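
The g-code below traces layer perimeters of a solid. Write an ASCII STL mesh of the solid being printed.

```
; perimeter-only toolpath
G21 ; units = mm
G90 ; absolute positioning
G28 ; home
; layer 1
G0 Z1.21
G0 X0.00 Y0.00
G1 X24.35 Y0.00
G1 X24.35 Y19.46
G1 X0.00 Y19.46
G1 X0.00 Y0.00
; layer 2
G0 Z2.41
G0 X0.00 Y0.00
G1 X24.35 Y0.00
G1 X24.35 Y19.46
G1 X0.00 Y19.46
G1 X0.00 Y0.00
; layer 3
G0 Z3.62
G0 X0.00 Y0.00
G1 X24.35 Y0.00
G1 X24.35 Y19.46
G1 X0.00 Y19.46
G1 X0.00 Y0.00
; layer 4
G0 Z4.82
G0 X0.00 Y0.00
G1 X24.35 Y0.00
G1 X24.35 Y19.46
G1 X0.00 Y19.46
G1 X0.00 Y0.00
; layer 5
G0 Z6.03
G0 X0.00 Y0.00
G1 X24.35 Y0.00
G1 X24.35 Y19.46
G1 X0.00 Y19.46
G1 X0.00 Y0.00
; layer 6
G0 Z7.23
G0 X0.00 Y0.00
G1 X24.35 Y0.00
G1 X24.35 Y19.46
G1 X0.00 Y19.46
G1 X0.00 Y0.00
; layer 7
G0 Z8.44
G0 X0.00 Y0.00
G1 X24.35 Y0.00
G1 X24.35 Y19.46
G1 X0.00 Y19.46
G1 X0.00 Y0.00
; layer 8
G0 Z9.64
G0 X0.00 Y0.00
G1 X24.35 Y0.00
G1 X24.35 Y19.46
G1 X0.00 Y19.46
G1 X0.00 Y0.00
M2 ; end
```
solid part
  facet normal 0.0000 0.0000 -1.0000
    outer loop
      vertex 24.35 19.46 0.00
      vertex 24.35 0.00 0.00
      vertex 0.00 0.00 0.00
    endloop
  endfacet
  facet normal 0.0000 0.0000 -1.0000
    outer loop
      vertex 0.00 19.46 0.00
      vertex 24.35 19.46 0.00
      vertex 0.00 0.00 0.00
    endloop
  endfacet
  facet normal 0.0000 0.0000 1.0000
    outer loop
      vertex 0.00 0.00 9.64
      vertex 24.35 0.00 9.64
      vertex 24.35 19.46 9.64
    endloop
  endfacet
  facet normal 0.0000 0.0000 1.0000
    outer loop
      vertex 0.00 0.00 9.64
      vertex 24.35 19.46 9.64
      vertex 0.00 19.46 9.64
    endloop
  endfacet
  facet normal 0.0000 -1.0000 0.0000
    outer loop
      vertex 0.00 0.00 0.00
      vertex 24.35 0.00 0.00
      vertex 24.35 0.00 9.64
    endloop
  endfacet
  facet normal 0.0000 -1.0000 0.0000
    outer loop
      vertex 0.00 0.00 0.00
      vertex 24.35 0.00 9.64
      vertex 0.00 0.00 9.64
    endloop
  endfacet
  facet normal 0.0000 1.0000 0.0000
    outer loop
      vertex 24.35 19.46 9.64
      vertex 24.35 19.46 0.00
      vertex 0.00 19.46 0.00
    endloop
  endfacet
  facet normal 0.0000 1.0000 0.0000
    outer loop
      vertex 0.00 19.46 9.64
      vertex 24.35 19.46 9.64
      vertex 0.00 19.46 0.00
    endloop
  endfacet
  facet normal -1.0000 0.0000 0.0000
    outer loop
      vertex 0.00 19.46 9.64
      vertex 0.00 19.46 0.00
      vertex 0.00 0.00 0.00
    endloop
  endfacet
  facet normal -1.0000 0.0000 0.0000
    outer loop
      vertex 0.00 0.00 9.64
      vertex 0.00 19.46 9.64
      vertex 0.00 0.00 0.00
    endloop
  endfacet
  facet normal 1.0000 0.0000 0.0000
    outer loop
      vertex 24.35 0.00 0.00
      vertex 24.35 19.46 0.00
      vertex 24.35 19.46 9.64
    endloop
  endfacet
  facet normal 1.0000 0.0000 0.0000
    outer loop
      vertex 24.35 0.00 0.00
      vertex 24.35 19.46 9.64
      vertex 24.35 0.00 9.64
    endloop
  endfacet
endsolid part

The G0 Z moves step by Δz≈1.21 mm. Every layer's G1 loop is the same polygon, so the solid is a straight extrusion of it from z=0 to z≈9.64. Closing with flat bottom and top caps and triangulating gives 12 facets — a rectangular box, roughly 24.4 × 19.5 mm footprint and 9.64 mm tall.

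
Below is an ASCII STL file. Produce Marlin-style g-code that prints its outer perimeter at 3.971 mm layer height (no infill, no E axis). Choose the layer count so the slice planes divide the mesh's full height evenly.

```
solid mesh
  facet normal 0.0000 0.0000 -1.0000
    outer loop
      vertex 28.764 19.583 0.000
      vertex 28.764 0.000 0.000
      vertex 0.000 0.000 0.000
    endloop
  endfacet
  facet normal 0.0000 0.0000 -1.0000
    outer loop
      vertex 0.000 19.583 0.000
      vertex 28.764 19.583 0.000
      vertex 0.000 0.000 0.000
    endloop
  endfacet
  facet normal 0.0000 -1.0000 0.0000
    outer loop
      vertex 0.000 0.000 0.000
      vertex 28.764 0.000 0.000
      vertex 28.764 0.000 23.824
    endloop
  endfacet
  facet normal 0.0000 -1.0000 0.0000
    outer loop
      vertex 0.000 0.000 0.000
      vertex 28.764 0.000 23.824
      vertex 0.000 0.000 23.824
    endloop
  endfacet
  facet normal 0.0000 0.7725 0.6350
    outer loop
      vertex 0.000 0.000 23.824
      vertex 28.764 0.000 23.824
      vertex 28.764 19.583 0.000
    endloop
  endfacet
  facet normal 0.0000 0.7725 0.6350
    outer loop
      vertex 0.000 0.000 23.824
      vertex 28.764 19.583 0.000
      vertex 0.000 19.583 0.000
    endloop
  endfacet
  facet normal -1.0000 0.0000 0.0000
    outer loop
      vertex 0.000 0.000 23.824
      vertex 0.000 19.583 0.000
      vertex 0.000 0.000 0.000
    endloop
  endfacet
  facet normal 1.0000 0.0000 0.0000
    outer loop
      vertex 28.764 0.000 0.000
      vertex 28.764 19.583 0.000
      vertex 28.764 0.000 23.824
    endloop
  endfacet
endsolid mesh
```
; perimeter-only toolpath
G21 ; units = mm
G90 ; absolute positioning
G28 ; home
; layer 1
G0 Z3.971
G0 X0.000 Y0.000
G1 X28.764 Y0.000
G1 X28.764 Y16.319
G1 X0.000 Y16.319
G1 X0.000 Y0.000
; layer 2
G0 Z7.941
G0 X0.000 Y0.000
G1 X28.764 Y0.000
G1 X28.764 Y13.055
G1 X0.000 Y13.055
G1 X0.000 Y0.000
; layer 3
G0 Z11.912
G0 X0.000 Y0.000
G1 X28.764 Y0.000
G1 X28.764 Y9.791
G1 X0.000 Y9.791
G1 X0.000 Y0.000
; layer 4
G0 Z15.883
G0 X0.000 Y0.000
G1 X28.764 Y0.000
G1 X28.764 Y6.528
G1 X0.000 Y6.528
G1 X0.000 Y0.000
; layer 5
G0 Z19.853
G0 X0.000 Y0.000
G1 X28.764 Y0.000
G1 X28.764 Y3.264
G1 X0.000 Y3.264
G1 X0.000 Y0.000
M2 ; end

The solid is a wedge (ramp): 28.8 × 19.6 mm base, rising to 23.8 mm along the y=0 edge and sloping linearly to z=0 at y=19.6. Slicing at Δz = 3.971 mm — 6 equal slices spanning the solid's height, so layer i sits at z = i·h/6 — gives 5 non-empty perimeters. Each is a 4-segment closed polygon; G0 lifts to the layer z and rapids to the start vertex, then G1 traces the edges. The cross-section shrinks linearly with z (the slice at the apex is degenerate and omitted).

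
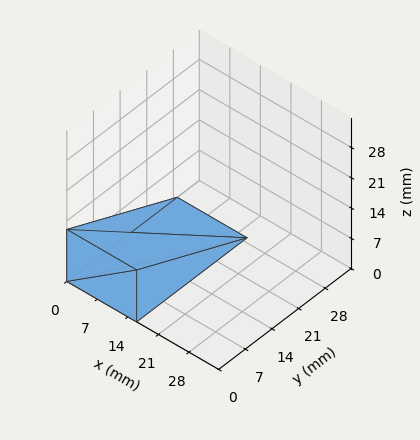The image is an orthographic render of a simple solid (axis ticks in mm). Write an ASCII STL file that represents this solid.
Reading the render: the shape is a wedge (ramp): 16 × 29 mm base, rising to 12 mm along the y=0 edge and sloping linearly to z=0 at y=29 (dimensions read to the nearest mm from the axis ticks). For the STL, each face is triangulated and given an outward normal.

solid part
  facet normal 0.0000 0.0000 -1.0000
    outer loop
      vertex 16.0 29.0 0.0
      vertex 16.0 0.0 0.0
      vertex 0.0 0.0 0.0
    endloop
  endfacet
  facet normal 0.0000 0.0000 -1.0000
    outer loop
      vertex 0.0 29.0 0.0
      vertex 16.0 29.0 0.0
      vertex 0.0 0.0 0.0
    endloop
  endfacet
  facet normal 0.0000 -1.0000 0.0000
    outer loop
      vertex 0.0 0.0 0.0
      vertex 16.0 0.0 0.0
      vertex 16.0 0.0 12.0
    endloop
  endfacet
  facet normal 0.0000 -1.0000 0.0000
    outer loop
      vertex 0.0 0.0 0.0
      vertex 16.0 0.0 12.0
      vertex 0.0 0.0 12.0
    endloop
  endfacet
  facet normal 0.0000 0.3824 0.9240
    outer loop
      vertex 0.0 0.0 12.0
      vertex 16.0 0.0 12.0
      vertex 16.0 29.0 0.0
    endloop
  endfacet
  facet normal 0.0000 0.3824 0.9240
    outer loop
      vertex 0.0 0.0 12.0
      vertex 16.0 29.0 0.0
      vertex 0.0 29.0 0.0
    endloop
  endfacet
  facet normal -1.0000 0.0000 0.0000
    outer loop
      vertex 0.0 0.0 12.0
      vertex 0.0 29.0 0.0
      vertex 0.0 0.0 0.0
    endloop
  endfacet
  facet normal 1.0000 0.0000 0.0000
    outer loop
      vertex 16.0 0.0 0.0
      vertex 16.0 29.0 0.0
      vertex 16.0 0.0 12.0
    endloop
  endfacet
endsolid part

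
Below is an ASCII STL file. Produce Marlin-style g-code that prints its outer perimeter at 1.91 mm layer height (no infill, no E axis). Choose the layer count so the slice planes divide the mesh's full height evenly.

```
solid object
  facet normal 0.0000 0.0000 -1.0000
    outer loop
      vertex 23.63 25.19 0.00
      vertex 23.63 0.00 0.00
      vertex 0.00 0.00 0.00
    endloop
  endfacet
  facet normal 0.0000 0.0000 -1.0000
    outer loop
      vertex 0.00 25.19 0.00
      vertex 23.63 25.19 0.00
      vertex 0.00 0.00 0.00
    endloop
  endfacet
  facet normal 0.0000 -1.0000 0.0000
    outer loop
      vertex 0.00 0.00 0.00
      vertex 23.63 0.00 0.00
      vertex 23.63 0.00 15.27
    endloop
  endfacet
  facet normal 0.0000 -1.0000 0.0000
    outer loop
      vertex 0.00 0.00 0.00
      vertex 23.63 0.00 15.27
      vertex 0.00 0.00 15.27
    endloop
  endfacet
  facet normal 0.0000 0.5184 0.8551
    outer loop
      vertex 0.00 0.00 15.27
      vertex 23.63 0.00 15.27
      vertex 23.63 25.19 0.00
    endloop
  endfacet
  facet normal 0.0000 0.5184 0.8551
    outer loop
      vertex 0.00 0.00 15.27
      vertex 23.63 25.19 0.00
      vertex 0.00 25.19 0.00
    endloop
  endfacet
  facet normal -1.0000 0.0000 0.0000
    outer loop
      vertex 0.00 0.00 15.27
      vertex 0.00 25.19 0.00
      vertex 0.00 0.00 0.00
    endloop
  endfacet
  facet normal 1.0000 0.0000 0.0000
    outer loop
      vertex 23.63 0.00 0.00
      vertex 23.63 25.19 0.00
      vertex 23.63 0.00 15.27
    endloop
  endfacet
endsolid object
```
; perimeter-only toolpath
G21 ; units = mm
G90 ; absolute positioning
G28 ; home
; layer 1
G0 Z1.91
G0 X0.00 Y0.00
G1 X23.63 Y0.00
G1 X23.63 Y22.04
G1 X0.00 Y22.04
G1 X0.00 Y0.00
; layer 2
G0 Z3.82
G0 X0.00 Y0.00
G1 X23.63 Y0.00
G1 X23.63 Y18.89
G1 X0.00 Y18.89
G1 X0.00 Y0.00
; layer 3
G0 Z5.73
G0 X0.00 Y0.00
G1 X23.63 Y0.00
G1 X23.63 Y15.74
G1 X0.00 Y15.74
G1 X0.00 Y0.00
; layer 4
G0 Z7.63
G0 X0.00 Y0.00
G1 X23.63 Y0.00
G1 X23.63 Y12.60
G1 X0.00 Y12.60
G1 X0.00 Y0.00
; layer 5
G0 Z9.54
G0 X0.00 Y0.00
G1 X23.63 Y0.00
G1 X23.63 Y9.45
G1 X0.00 Y9.45
G1 X0.00 Y0.00
; layer 6
G0 Z11.45
G0 X0.00 Y0.00
G1 X23.63 Y0.00
G1 X23.63 Y6.30
G1 X0.00 Y6.30
G1 X0.00 Y0.00
; layer 7
G0 Z13.36
G0 X0.00 Y0.00
G1 X23.63 Y0.00
G1 X23.63 Y3.15
G1 X0.00 Y3.15
G1 X0.00 Y0.00
M2 ; end

The solid is a wedge (ramp): 23.6 × 25.2 mm base, rising to 15.3 mm along the y=0 edge and sloping linearly to z=0 at y=25.2. Slicing at Δz = 1.91 mm — 8 equal slices spanning the solid's height, so layer i sits at z = i·h/8 — gives 7 non-empty perimeters. Each is a 4-segment closed polygon; G0 lifts to the layer z and rapids to the start vertex, then G1 traces the edges. The cross-section shrinks linearly with z (the slice at the apex is degenerate and omitted).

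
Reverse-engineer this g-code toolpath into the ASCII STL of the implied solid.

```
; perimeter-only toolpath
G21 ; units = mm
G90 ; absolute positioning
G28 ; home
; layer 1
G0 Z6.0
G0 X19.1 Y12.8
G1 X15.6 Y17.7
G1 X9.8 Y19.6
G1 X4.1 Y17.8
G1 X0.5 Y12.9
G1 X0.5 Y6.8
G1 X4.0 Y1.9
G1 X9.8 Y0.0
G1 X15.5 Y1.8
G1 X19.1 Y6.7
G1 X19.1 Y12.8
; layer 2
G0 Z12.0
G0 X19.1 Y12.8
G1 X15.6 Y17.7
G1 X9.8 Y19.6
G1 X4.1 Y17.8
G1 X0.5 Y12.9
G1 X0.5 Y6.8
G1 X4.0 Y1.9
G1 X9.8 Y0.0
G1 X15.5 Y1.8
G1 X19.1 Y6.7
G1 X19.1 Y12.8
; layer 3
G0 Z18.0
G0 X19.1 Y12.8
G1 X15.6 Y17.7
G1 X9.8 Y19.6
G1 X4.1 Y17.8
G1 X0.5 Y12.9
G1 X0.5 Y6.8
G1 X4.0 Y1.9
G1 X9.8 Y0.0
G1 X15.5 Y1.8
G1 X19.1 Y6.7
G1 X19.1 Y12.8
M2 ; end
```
solid part
  facet normal 0.0000 0.0000 -1.0000
    outer loop
      vertex 9.8 19.6 0.0
      vertex 15.6 17.7 0.0
      vertex 19.1 12.8 0.0
    endloop
  endfacet
  facet normal 0.0000 0.0000 -1.0000
    outer loop
      vertex 4.1 17.8 0.0
      vertex 9.8 19.6 0.0
      vertex 19.1 12.8 0.0
    endloop
  endfacet
  facet normal 0.0000 0.0000 -1.0000
    outer loop
      vertex 0.5 12.9 0.0
      vertex 4.1 17.8 0.0
      vertex 19.1 12.8 0.0
    endloop
  endfacet
  facet normal 0.0000 0.0000 -1.0000
    outer loop
      vertex 0.5 6.8 0.0
      vertex 0.5 12.9 0.0
      vertex 19.1 12.8 0.0
    endloop
  endfacet
  facet normal 0.0000 0.0000 -1.0000
    outer loop
      vertex 4.0 1.9 0.0
      vertex 0.5 6.8 0.0
      vertex 19.1 12.8 0.0
    endloop
  endfacet
  facet normal 0.0000 0.0000 -1.0000
    outer loop
      vertex 9.8 0.0 0.0
      vertex 4.0 1.9 0.0
      vertex 19.1 12.8 0.0
    endloop
  endfacet
  facet normal 0.0000 0.0000 -1.0000
    outer loop
      vertex 15.5 1.8 0.0
      vertex 9.8 0.0 0.0
      vertex 19.1 12.8 0.0
    endloop
  endfacet
  facet normal 0.0000 0.0000 -1.0000
    outer loop
      vertex 19.1 6.7 0.0
      vertex 15.5 1.8 0.0
      vertex 19.1 12.8 0.0
    endloop
  endfacet
  facet normal 0.0000 0.0000 1.0000
    outer loop
      vertex 19.1 12.8 18.0
      vertex 15.6 17.7 18.0
      vertex 9.8 19.6 18.0
    endloop
  endfacet
  facet normal 0.0000 0.0000 1.0000
    outer loop
      vertex 19.1 12.8 18.0
      vertex 9.8 19.6 18.0
      vertex 4.1 17.8 18.0
    endloop
  endfacet
  facet normal 0.0000 0.0000 1.0000
    outer loop
      vertex 19.1 12.8 18.0
      vertex 4.1 17.8 18.0
      vertex 0.5 12.9 18.0
    endloop
  endfacet
  facet normal 0.0000 0.0000 1.0000
    outer loop
      vertex 19.1 12.8 18.0
      vertex 0.5 12.9 18.0
      vertex 0.5 6.8 18.0
    endloop
  endfacet
  facet normal 0.0000 0.0000 1.0000
    outer loop
      vertex 19.1 12.8 18.0
      vertex 0.5 6.8 18.0
      vertex 4.0 1.9 18.0
    endloop
  endfacet
  facet normal 0.0000 0.0000 1.0000
    outer loop
      vertex 19.1 12.8 18.0
      vertex 4.0 1.9 18.0
      vertex 9.8 0.0 18.0
    endloop
  endfacet
  facet normal 0.0000 0.0000 1.0000
    outer loop
      vertex 19.1 12.8 18.0
      vertex 9.8 0.0 18.0
      vertex 15.5 1.8 18.0
    endloop
  endfacet
  facet normal 0.0000 0.0000 1.0000
    outer loop
      vertex 19.1 12.8 18.0
      vertex 15.5 1.8 18.0
      vertex 19.1 6.7 18.0
    endloop
  endfacet
  facet normal 0.8137 0.5812 0.0000
    outer loop
      vertex 19.1 12.8 0.0
      vertex 15.6 17.7 0.0
      vertex 15.6 17.7 18.0
    endloop
  endfacet
  facet normal 0.8137 0.5812 0.0000
    outer loop
      vertex 19.1 12.8 0.0
      vertex 15.6 17.7 18.0
      vertex 19.1 12.8 18.0
    endloop
  endfacet
  facet normal 0.3113 0.9503 0.0000
    outer loop
      vertex 15.6 17.7 0.0
      vertex 9.8 19.6 0.0
      vertex 9.8 19.6 18.0
    endloop
  endfacet
  facet normal 0.3113 0.9503 0.0000
    outer loop
      vertex 15.6 17.7 0.0
      vertex 9.8 19.6 18.0
      vertex 15.6 17.7 18.0
    endloop
  endfacet
  facet normal -0.3011 0.9536 0.0000
    outer loop
      vertex 9.8 19.6 0.0
      vertex 4.1 17.8 0.0
      vertex 4.1 17.8 18.0
    endloop
  endfacet
  facet normal -0.3011 0.9536 0.0000
    outer loop
      vertex 9.8 19.6 0.0
      vertex 4.1 17.8 18.0
      vertex 9.8 19.6 18.0
    endloop
  endfacet
  facet normal -0.8059 0.5921 0.0000
    outer loop
      vertex 4.1 17.8 0.0
      vertex 0.5 12.9 0.0
      vertex 0.5 12.9 18.0
    endloop
  endfacet
  facet normal -0.8059 0.5921 0.0000
    outer loop
      vertex 4.1 17.8 0.0
      vertex 0.5 12.9 18.0
      vertex 4.1 17.8 18.0
    endloop
  endfacet
  facet normal -1.0000 0.0000 0.0000
    outer loop
      vertex 0.5 12.9 0.0
      vertex 0.5 6.8 0.0
      vertex 0.5 6.8 18.0
    endloop
  endfacet
  facet normal -1.0000 0.0000 0.0000
    outer loop
      vertex 0.5 12.9 0.0
      vertex 0.5 6.8 18.0
      vertex 0.5 12.9 18.0
    endloop
  endfacet
  facet normal -0.8137 -0.5812 0.0000
    outer loop
      vertex 0.5 6.8 0.0
      vertex 4.0 1.9 0.0
      vertex 4.0 1.9 18.0
    endloop
  endfacet
  facet normal -0.8137 -0.5812 0.0000
    outer loop
      vertex 0.5 6.8 0.0
      vertex 4.0 1.9 18.0
      vertex 0.5 6.8 18.0
    endloop
  endfacet
  facet normal -0.3113 -0.9503 0.0000
    outer loop
      vertex 4.0 1.9 0.0
      vertex 9.8 0.0 0.0
      vertex 9.8 0.0 18.0
    endloop
  endfacet
  facet normal -0.3113 -0.9503 0.0000
    outer loop
      vertex 4.0 1.9 0.0
      vertex 9.8 0.0 18.0
      vertex 4.0 1.9 18.0
    endloop
  endfacet
  facet normal 0.3011 -0.9536 0.0000
    outer loop
      vertex 9.8 0.0 0.0
      vertex 15.5 1.8 0.0
      vertex 15.5 1.8 18.0
    endloop
  endfacet
  facet normal 0.3011 -0.9536 0.0000
    outer loop
      vertex 9.8 0.0 0.0
      vertex 15.5 1.8 18.0
      vertex 9.8 0.0 18.0
    endloop
  endfacet
  facet normal 0.8059 -0.5921 0.0000
    outer loop
      vertex 15.5 1.8 0.0
      vertex 19.1 6.7 0.0
      vertex 19.1 6.7 18.0
    endloop
  endfacet
  facet normal 0.8059 -0.5921 0.0000
    outer loop
      vertex 15.5 1.8 0.0
      vertex 19.1 6.7 18.0
      vertex 15.5 1.8 18.0
    endloop
  endfacet
  facet normal 1.0000 0.0000 0.0000
    outer loop
      vertex 19.1 6.7 0.0
      vertex 19.1 12.8 0.0
      vertex 19.1 12.8 18.0
    endloop
  endfacet
  facet normal 1.0000 0.0000 0.0000
    outer loop
      vertex 19.1 6.7 0.0
      vertex 19.1 12.8 18.0
      vertex 19.1 6.7 18.0
    endloop
  endfacet
endsolid part

The G0 Z moves step by Δz≈6.0 mm. Every layer's G1 loop is the same polygon, so the solid is a straight extrusion of it from z=0 to z≈18. Closing with flat bottom and top caps and triangulating gives 36 facets — a regular 10-sided prism (a cylinder approximated with 10 flat sides), circumscribed radius ≈ 9.8 mm, height ≈ 18 mm.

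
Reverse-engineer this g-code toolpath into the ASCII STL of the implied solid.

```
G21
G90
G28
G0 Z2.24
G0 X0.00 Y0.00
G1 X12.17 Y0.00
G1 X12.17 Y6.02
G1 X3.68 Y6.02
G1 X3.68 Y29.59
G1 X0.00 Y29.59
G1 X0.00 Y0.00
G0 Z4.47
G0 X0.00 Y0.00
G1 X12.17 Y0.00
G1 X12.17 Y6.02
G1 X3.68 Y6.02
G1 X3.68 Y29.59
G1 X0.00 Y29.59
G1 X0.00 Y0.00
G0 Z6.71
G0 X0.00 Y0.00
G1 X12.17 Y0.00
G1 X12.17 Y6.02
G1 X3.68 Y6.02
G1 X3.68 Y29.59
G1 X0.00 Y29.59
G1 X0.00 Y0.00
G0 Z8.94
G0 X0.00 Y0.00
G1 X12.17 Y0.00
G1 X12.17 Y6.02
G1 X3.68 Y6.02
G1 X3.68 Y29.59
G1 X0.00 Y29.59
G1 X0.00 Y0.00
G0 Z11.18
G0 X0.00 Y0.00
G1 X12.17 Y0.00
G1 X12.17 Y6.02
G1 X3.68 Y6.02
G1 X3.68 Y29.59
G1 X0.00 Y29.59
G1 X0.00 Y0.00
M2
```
solid part
  facet normal 0.0000 0.0000 -1.0000
    outer loop
      vertex 12.17 6.02 0.00
      vertex 12.17 0.00 0.00
      vertex 0.00 0.00 0.00
    endloop
  endfacet
  facet normal 0.0000 0.0000 -1.0000
    outer loop
      vertex 3.68 6.02 0.00
      vertex 12.17 6.02 0.00
      vertex 0.00 0.00 0.00
    endloop
  endfacet
  facet normal 0.0000 0.0000 -1.0000
    outer loop
      vertex 3.68 29.59 0.00
      vertex 3.68 6.02 0.00
      vertex 0.00 0.00 0.00
    endloop
  endfacet
  facet normal 0.0000 0.0000 -1.0000
    outer loop
      vertex 0.00 29.59 0.00
      vertex 3.68 29.59 0.00
      vertex 0.00 0.00 0.00
    endloop
  endfacet
  facet normal 0.0000 0.0000 1.0000
    outer loop
      vertex 0.00 0.00 11.18
      vertex 12.17 0.00 11.18
      vertex 12.17 6.02 11.18
    endloop
  endfacet
  facet normal 0.0000 0.0000 1.0000
    outer loop
      vertex 0.00 0.00 11.18
      vertex 12.17 6.02 11.18
      vertex 3.68 6.02 11.18
    endloop
  endfacet
  facet normal 0.0000 0.0000 1.0000
    outer loop
      vertex 0.00 0.00 11.18
      vertex 3.68 6.02 11.18
      vertex 3.68 29.59 11.18
    endloop
  endfacet
  facet normal 0.0000 0.0000 1.0000
    outer loop
      vertex 0.00 0.00 11.18
      vertex 3.68 29.59 11.18
      vertex 0.00 29.59 11.18
    endloop
  endfacet
  facet normal 0.0000 -1.0000 0.0000
    outer loop
      vertex 0.00 0.00 0.00
      vertex 12.17 0.00 0.00
      vertex 12.17 0.00 11.18
    endloop
  endfacet
  facet normal 0.0000 -1.0000 0.0000
    outer loop
      vertex 0.00 0.00 0.00
      vertex 12.17 0.00 11.18
      vertex 0.00 0.00 11.18
    endloop
  endfacet
  facet normal 1.0000 0.0000 0.0000
    outer loop
      vertex 12.17 0.00 0.00
      vertex 12.17 6.02 0.00
      vertex 12.17 6.02 11.18
    endloop
  endfacet
  facet normal 1.0000 0.0000 0.0000
    outer loop
      vertex 12.17 0.00 0.00
      vertex 12.17 6.02 11.18
      vertex 12.17 0.00 11.18
    endloop
  endfacet
  facet normal 0.0000 1.0000 0.0000
    outer loop
      vertex 12.17 6.02 0.00
      vertex 3.68 6.02 0.00
      vertex 3.68 6.02 11.18
    endloop
  endfacet
  facet normal 0.0000 1.0000 0.0000
    outer loop
      vertex 12.17 6.02 0.00
      vertex 3.68 6.02 11.18
      vertex 12.17 6.02 11.18
    endloop
  endfacet
  facet normal 1.0000 0.0000 0.0000
    outer loop
      vertex 3.68 6.02 0.00
      vertex 3.68 29.59 0.00
      vertex 3.68 29.59 11.18
    endloop
  endfacet
  facet normal 1.0000 0.0000 0.0000
    outer loop
      vertex 3.68 6.02 0.00
      vertex 3.68 29.59 11.18
      vertex 3.68 6.02 11.18
    endloop
  endfacet
  facet normal 0.0000 1.0000 0.0000
    outer loop
      vertex 3.68 29.59 0.00
      vertex 0.00 29.59 0.00
      vertex 0.00 29.59 11.18
    endloop
  endfacet
  facet normal 0.0000 1.0000 0.0000
    outer loop
      vertex 3.68 29.59 0.00
      vertex 0.00 29.59 11.18
      vertex 3.68 29.59 11.18
    endloop
  endfacet
  facet normal -1.0000 0.0000 0.0000
    outer loop
      vertex 0.00 29.59 0.00
      vertex 0.00 0.00 0.00
      vertex 0.00 0.00 11.18
    endloop
  endfacet
  facet normal -1.0000 0.0000 0.0000
    outer loop
      vertex 0.00 29.59 0.00
      vertex 0.00 0.00 11.18
      vertex 0.00 29.59 11.18
    endloop
  endfacet
endsolid part

The G0 Z moves step by Δz≈2.24 mm. Every layer's G1 loop is the same polygon, so the solid is a straight extrusion of it from z=0 to z≈11.2. Closing with flat bottom and top caps and triangulating gives 20 facets — an L-shaped prism: outer 12.2 × 29.6 mm, arm thicknesses ≈ 6.02 mm (horizontal) and 3.68 mm (vertical), extruded 11.2 mm in z.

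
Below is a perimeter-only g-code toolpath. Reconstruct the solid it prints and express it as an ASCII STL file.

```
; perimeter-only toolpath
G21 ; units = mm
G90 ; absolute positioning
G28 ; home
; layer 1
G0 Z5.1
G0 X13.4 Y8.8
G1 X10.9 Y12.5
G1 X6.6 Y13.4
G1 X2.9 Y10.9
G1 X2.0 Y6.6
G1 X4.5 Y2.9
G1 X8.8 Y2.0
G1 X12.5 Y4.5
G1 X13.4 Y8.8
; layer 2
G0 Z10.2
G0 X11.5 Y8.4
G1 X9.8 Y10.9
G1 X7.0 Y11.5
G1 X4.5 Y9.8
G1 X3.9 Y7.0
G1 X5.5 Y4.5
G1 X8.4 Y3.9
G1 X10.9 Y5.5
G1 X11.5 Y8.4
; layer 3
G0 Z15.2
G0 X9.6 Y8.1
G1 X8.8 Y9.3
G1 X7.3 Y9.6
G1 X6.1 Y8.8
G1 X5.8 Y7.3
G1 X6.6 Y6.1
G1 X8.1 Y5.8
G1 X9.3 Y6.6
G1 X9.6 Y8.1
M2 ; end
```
solid part
  facet normal 0.0000 0.0000 -1.0000
    outer loop
      vertex 6.2 15.3 0.0
      vertex 12.0 14.1 0.0
      vertex 15.3 9.2 0.0
    endloop
  endfacet
  facet normal 0.0000 0.0000 -1.0000
    outer loop
      vertex 1.3 12.0 0.0
      vertex 6.2 15.3 0.0
      vertex 15.3 9.2 0.0
    endloop
  endfacet
  facet normal 0.0000 0.0000 -1.0000
    outer loop
      vertex 0.1 6.2 0.0
      vertex 1.3 12.0 0.0
      vertex 15.3 9.2 0.0
    endloop
  endfacet
  facet normal 0.0000 0.0000 -1.0000
    outer loop
      vertex 3.4 1.3 0.0
      vertex 0.1 6.2 0.0
      vertex 15.3 9.2 0.0
    endloop
  endfacet
  facet normal 0.0000 0.0000 -1.0000
    outer loop
      vertex 9.2 0.1 0.0
      vertex 3.4 1.3 0.0
      vertex 15.3 9.2 0.0
    endloop
  endfacet
  facet normal 0.0000 0.0000 -1.0000
    outer loop
      vertex 14.1 3.4 0.0
      vertex 9.2 0.1 0.0
      vertex 15.3 9.2 0.0
    endloop
  endfacet
  facet normal 0.7824 0.5269 0.3319
    outer loop
      vertex 15.3 9.2 0.0
      vertex 12.0 14.1 0.0
      vertex 7.7 7.7 20.3
    endloop
  endfacet
  facet normal 0.1911 0.9238 0.3317
    outer loop
      vertex 12.0 14.1 0.0
      vertex 6.2 15.3 0.0
      vertex 7.7 7.7 20.3
    endloop
  endfacet
  facet normal -0.5269 0.7824 0.3319
    outer loop
      vertex 6.2 15.3 0.0
      vertex 1.3 12.0 0.0
      vertex 7.7 7.7 20.3
    endloop
  endfacet
  facet normal -0.9238 0.1911 0.3317
    outer loop
      vertex 1.3 12.0 0.0
      vertex 0.1 6.2 0.0
      vertex 7.7 7.7 20.3
    endloop
  endfacet
  facet normal -0.7824 -0.5269 0.3319
    outer loop
      vertex 0.1 6.2 0.0
      vertex 3.4 1.3 0.0
      vertex 7.7 7.7 20.3
    endloop
  endfacet
  facet normal -0.1911 -0.9238 0.3317
    outer loop
      vertex 3.4 1.3 0.0
      vertex 9.2 0.1 0.0
      vertex 7.7 7.7 20.3
    endloop
  endfacet
  facet normal 0.5269 -0.7824 0.3319
    outer loop
      vertex 9.2 0.1 0.0
      vertex 14.1 3.4 0.0
      vertex 7.7 7.7 20.3
    endloop
  endfacet
  facet normal 0.9238 -0.1911 0.3317
    outer loop
      vertex 14.1 3.4 0.0
      vertex 15.3 9.2 0.0
      vertex 7.7 7.7 20.3
    endloop
  endfacet
endsolid part

The G0 Z moves step by Δz≈5.1 mm. The G1 loops shrink linearly with z, so the solid tapers from its base footprint up to z≈20.3. Closing with a flat bottom cap and the tapered top and triangulating gives 14 facets — a regular 8-sided pyramid, base circumscribed radius ≈ 7.7 mm, apex at z ≈ 20.3 mm.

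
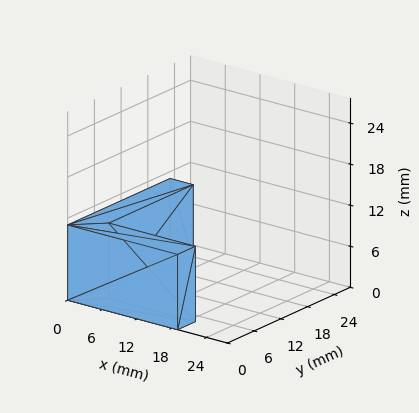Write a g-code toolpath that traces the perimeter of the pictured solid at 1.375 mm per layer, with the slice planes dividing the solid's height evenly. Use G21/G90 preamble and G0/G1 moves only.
Reading the render: the shape is an L-shaped prism: outer 19 × 23 mm, arm thicknesses ≈ 4 mm (horizontal) and 4 mm (vertical), extruded 11 mm in z (dimensions read to the nearest mm from the axis ticks). For the g-code, the solid's height is divided into equal slices at the stated Δz and each level perimeter traced with G1 moves after a G0 lift.

; perimeter-only toolpath
G21 ; units = mm
G90 ; absolute positioning
G28 ; home
; layer 1
G0 Z1.375
G0 X0.000 Y0.000
G1 X19.000 Y0.000
G1 X19.000 Y4.000
G1 X4.000 Y4.000
G1 X4.000 Y23.000
G1 X0.000 Y23.000
G1 X0.000 Y0.000
; layer 2
G0 Z2.750
G0 X0.000 Y0.000
G1 X19.000 Y0.000
G1 X19.000 Y4.000
G1 X4.000 Y4.000
G1 X4.000 Y23.000
G1 X0.000 Y23.000
G1 X0.000 Y0.000
; layer 3
G0 Z4.125
G0 X0.000 Y0.000
G1 X19.000 Y0.000
G1 X19.000 Y4.000
G1 X4.000 Y4.000
G1 X4.000 Y23.000
G1 X0.000 Y23.000
G1 X0.000 Y0.000
; layer 4
G0 Z5.500
G0 X0.000 Y0.000
G1 X19.000 Y0.000
G1 X19.000 Y4.000
G1 X4.000 Y4.000
G1 X4.000 Y23.000
G1 X0.000 Y23.000
G1 X0.000 Y0.000
; layer 5
G0 Z6.875
G0 X0.000 Y0.000
G1 X19.000 Y0.000
G1 X19.000 Y4.000
G1 X4.000 Y4.000
G1 X4.000 Y23.000
G1 X0.000 Y23.000
G1 X0.000 Y0.000
; layer 6
G0 Z8.250
G0 X0.000 Y0.000
G1 X19.000 Y0.000
G1 X19.000 Y4.000
G1 X4.000 Y4.000
G1 X4.000 Y23.000
G1 X0.000 Y23.000
G1 X0.000 Y0.000
; layer 7
G0 Z9.625
G0 X0.000 Y0.000
G1 X19.000 Y0.000
G1 X19.000 Y4.000
G1 X4.000 Y4.000
G1 X4.000 Y23.000
G1 X0.000 Y23.000
G1 X0.000 Y0.000
; layer 8
G0 Z11.000
G0 X0.000 Y0.000
G1 X19.000 Y0.000
G1 X19.000 Y4.000
G1 X4.000 Y4.000
G1 X4.000 Y23.000
G1 X0.000 Y23.000
G1 X0.000 Y0.000
M2 ; end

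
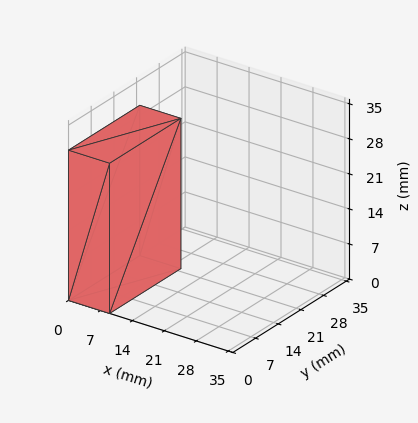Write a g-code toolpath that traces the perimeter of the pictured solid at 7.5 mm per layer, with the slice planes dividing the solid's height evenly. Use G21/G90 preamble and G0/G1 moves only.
Reading the render: the shape is a rectangular box, roughly 9 × 22 mm footprint and 30 mm tall (dimensions read to the nearest mm from the axis ticks). For the g-code, the solid's height is divided into equal slices at the stated Δz and each level perimeter traced with G1 moves after a G0 lift.

; perimeter-only toolpath
G21 ; units = mm
G90 ; absolute positioning
G28 ; home
; layer 1
G0 Z7.5
G0 X0.0 Y0.0
G1 X9.0 Y0.0
G1 X9.0 Y22.0
G1 X0.0 Y22.0
G1 X0.0 Y0.0
; layer 2
G0 Z15.0
G0 X0.0 Y0.0
G1 X9.0 Y0.0
G1 X9.0 Y22.0
G1 X0.0 Y22.0
G1 X0.0 Y0.0
; layer 3
G0 Z22.5
G0 X0.0 Y0.0
G1 X9.0 Y0.0
G1 X9.0 Y22.0
G1 X0.0 Y22.0
G1 X0.0 Y0.0
; layer 4
G0 Z30.0
G0 X0.0 Y0.0
G1 X9.0 Y0.0
G1 X9.0 Y22.0
G1 X0.0 Y22.0
G1 X0.0 Y0.0
M2 ; end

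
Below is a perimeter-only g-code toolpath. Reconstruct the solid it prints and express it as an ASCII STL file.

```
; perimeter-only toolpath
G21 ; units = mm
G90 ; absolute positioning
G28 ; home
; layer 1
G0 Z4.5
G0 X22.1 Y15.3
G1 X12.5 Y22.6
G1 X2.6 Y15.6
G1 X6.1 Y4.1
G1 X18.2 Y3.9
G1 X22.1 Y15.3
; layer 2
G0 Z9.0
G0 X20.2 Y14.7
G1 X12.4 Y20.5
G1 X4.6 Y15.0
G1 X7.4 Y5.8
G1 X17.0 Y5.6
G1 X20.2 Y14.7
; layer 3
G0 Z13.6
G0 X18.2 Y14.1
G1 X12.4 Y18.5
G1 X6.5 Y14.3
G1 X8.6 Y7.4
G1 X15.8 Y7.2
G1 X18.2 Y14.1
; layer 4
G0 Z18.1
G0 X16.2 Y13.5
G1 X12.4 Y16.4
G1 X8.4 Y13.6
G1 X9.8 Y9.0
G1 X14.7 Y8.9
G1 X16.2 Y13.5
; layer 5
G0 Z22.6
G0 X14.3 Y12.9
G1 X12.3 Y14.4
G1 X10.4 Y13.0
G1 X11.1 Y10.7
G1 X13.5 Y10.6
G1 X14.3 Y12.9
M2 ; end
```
solid part
  facet normal 0.0000 0.0000 -1.0000
    outer loop
      vertex 0.7 16.3 0.0
      vertex 12.5 24.6 0.0
      vertex 24.1 15.9 0.0
    endloop
  endfacet
  facet normal 0.0000 0.0000 -1.0000
    outer loop
      vertex 4.9 2.5 0.0
      vertex 0.7 16.3 0.0
      vertex 24.1 15.9 0.0
    endloop
  endfacet
  facet normal 0.0000 0.0000 -1.0000
    outer loop
      vertex 19.4 2.2 0.0
      vertex 4.9 2.5 0.0
      vertex 24.1 15.9 0.0
    endloop
  endfacet
  facet normal 0.5632 0.7509 0.3450
    outer loop
      vertex 24.1 15.9 0.0
      vertex 12.5 24.6 0.0
      vertex 12.3 12.3 27.1
    endloop
  endfacet
  facet normal -0.5401 0.7679 0.3445
    outer loop
      vertex 12.5 24.6 0.0
      vertex 0.7 16.3 0.0
      vertex 12.3 12.3 27.1
    endloop
  endfacet
  facet normal -0.8982 -0.2734 0.3441
    outer loop
      vertex 0.7 16.3 0.0
      vertex 4.9 2.5 0.0
      vertex 12.3 12.3 27.1
    endloop
  endfacet
  facet normal -0.0194 -0.9385 0.3447
    outer loop
      vertex 4.9 2.5 0.0
      vertex 19.4 2.2 0.0
      vertex 12.3 12.3 27.1
    endloop
  endfacet
  facet normal 0.8875 -0.3045 0.3460
    outer loop
      vertex 19.4 2.2 0.0
      vertex 24.1 15.9 0.0
      vertex 12.3 12.3 27.1
    endloop
  endfacet
endsolid part

The G0 Z moves step by Δz≈4.5 mm. The G1 loops shrink linearly with z, so the solid tapers from its base footprint up to z≈27.1. Closing with a flat bottom cap and the tapered top and triangulating gives 8 facets — a regular 5-sided pyramid, base circumscribed radius ≈ 12.3 mm, apex at z ≈ 27.1 mm.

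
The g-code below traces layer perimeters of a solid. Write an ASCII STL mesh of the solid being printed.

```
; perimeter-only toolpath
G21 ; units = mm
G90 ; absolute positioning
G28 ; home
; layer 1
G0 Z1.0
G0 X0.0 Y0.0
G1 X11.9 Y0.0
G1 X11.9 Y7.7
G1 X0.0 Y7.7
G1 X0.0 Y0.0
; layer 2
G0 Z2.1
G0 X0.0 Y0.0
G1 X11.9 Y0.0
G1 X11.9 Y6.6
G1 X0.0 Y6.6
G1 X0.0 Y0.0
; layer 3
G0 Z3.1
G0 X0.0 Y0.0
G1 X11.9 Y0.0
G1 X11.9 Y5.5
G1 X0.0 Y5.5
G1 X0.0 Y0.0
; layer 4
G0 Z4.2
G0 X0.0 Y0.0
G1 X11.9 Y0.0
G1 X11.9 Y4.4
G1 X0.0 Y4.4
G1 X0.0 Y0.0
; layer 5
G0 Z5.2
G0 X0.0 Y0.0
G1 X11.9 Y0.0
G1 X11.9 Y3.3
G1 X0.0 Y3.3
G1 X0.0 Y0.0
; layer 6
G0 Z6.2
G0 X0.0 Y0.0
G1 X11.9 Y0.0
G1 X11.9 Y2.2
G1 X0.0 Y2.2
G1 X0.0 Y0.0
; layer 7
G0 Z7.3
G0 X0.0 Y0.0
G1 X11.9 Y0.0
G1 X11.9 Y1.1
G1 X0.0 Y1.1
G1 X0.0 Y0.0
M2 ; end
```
solid part
  facet normal 0.0000 0.0000 -1.0000
    outer loop
      vertex 11.9 8.8 0.0
      vertex 11.9 0.0 0.0
      vertex 0.0 0.0 0.0
    endloop
  endfacet
  facet normal 0.0000 0.0000 -1.0000
    outer loop
      vertex 0.0 8.8 0.0
      vertex 11.9 8.8 0.0
      vertex 0.0 0.0 0.0
    endloop
  endfacet
  facet normal 0.0000 -1.0000 0.0000
    outer loop
      vertex 0.0 0.0 0.0
      vertex 11.9 0.0 0.0
      vertex 11.9 0.0 8.3
    endloop
  endfacet
  facet normal 0.0000 -1.0000 0.0000
    outer loop
      vertex 0.0 0.0 0.0
      vertex 11.9 0.0 8.3
      vertex 0.0 0.0 8.3
    endloop
  endfacet
  facet normal 0.0000 0.6861 0.7275
    outer loop
      vertex 0.0 0.0 8.3
      vertex 11.9 0.0 8.3
      vertex 11.9 8.8 0.0
    endloop
  endfacet
  facet normal 0.0000 0.6861 0.7275
    outer loop
      vertex 0.0 0.0 8.3
      vertex 11.9 8.8 0.0
      vertex 0.0 8.8 0.0
    endloop
  endfacet
  facet normal -1.0000 0.0000 0.0000
    outer loop
      vertex 0.0 0.0 8.3
      vertex 0.0 8.8 0.0
      vertex 0.0 0.0 0.0
    endloop
  endfacet
  facet normal 1.0000 0.0000 0.0000
    outer loop
      vertex 11.9 0.0 0.0
      vertex 11.9 8.8 0.0
      vertex 11.9 0.0 8.3
    endloop
  endfacet
endsolid part

The G0 Z moves step by Δz≈1.0 mm. The G1 loops shrink linearly with z, so the solid tapers from its base footprint up to z≈8.3. Closing with a flat bottom cap and the tapered top and triangulating gives 8 facets — a wedge (ramp): 11.9 × 8.8 mm base, rising to 8.3 mm along the y=0 edge and sloping linearly to z=0 at y=8.8.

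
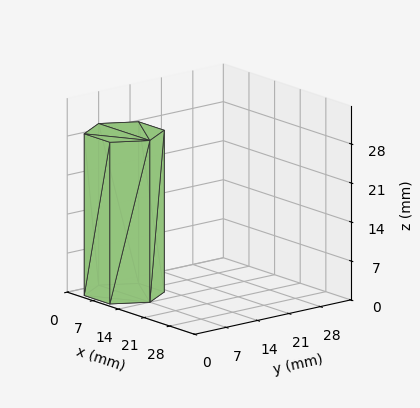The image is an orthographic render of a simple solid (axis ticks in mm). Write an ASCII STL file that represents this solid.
Reading the render: the shape is a regular 6-sided prism (a cylinder approximated with 6 flat sides), circumscribed radius ≈ 7 mm, height ≈ 29 mm (dimensions read to the nearest mm from the axis ticks). For the STL, each face is triangulated and given an outward normal.

solid part
  facet normal 0.0000 0.0000 -1.0000
    outer loop
      vertex 3.500 13.062 0.000
      vertex 10.500 13.062 0.000
      vertex 14.000 7.000 0.000
    endloop
  endfacet
  facet normal 0.0000 0.0000 -1.0000
    outer loop
      vertex 0.000 7.000 0.000
      vertex 3.500 13.062 0.000
      vertex 14.000 7.000 0.000
    endloop
  endfacet
  facet normal 0.0000 0.0000 -1.0000
    outer loop
      vertex 3.500 0.938 0.000
      vertex 0.000 7.000 0.000
      vertex 14.000 7.000 0.000
    endloop
  endfacet
  facet normal 0.0000 0.0000 -1.0000
    outer loop
      vertex 10.500 0.938 0.000
      vertex 3.500 0.938 0.000
      vertex 14.000 7.000 0.000
    endloop
  endfacet
  facet normal 0.0000 0.0000 1.0000
    outer loop
      vertex 14.000 7.000 29.000
      vertex 10.500 13.062 29.000
      vertex 3.500 13.062 29.000
    endloop
  endfacet
  facet normal 0.0000 0.0000 1.0000
    outer loop
      vertex 14.000 7.000 29.000
      vertex 3.500 13.062 29.000
      vertex 0.000 7.000 29.000
    endloop
  endfacet
  facet normal 0.0000 0.0000 1.0000
    outer loop
      vertex 14.000 7.000 29.000
      vertex 0.000 7.000 29.000
      vertex 3.500 0.938 29.000
    endloop
  endfacet
  facet normal 0.0000 0.0000 1.0000
    outer loop
      vertex 14.000 7.000 29.000
      vertex 3.500 0.938 29.000
      vertex 10.500 0.938 29.000
    endloop
  endfacet
  facet normal 0.8660 0.5000 0.0000
    outer loop
      vertex 14.000 7.000 0.000
      vertex 10.500 13.062 0.000
      vertex 10.500 13.062 29.000
    endloop
  endfacet
  facet normal 0.8660 0.5000 0.0000
    outer loop
      vertex 14.000 7.000 0.000
      vertex 10.500 13.062 29.000
      vertex 14.000 7.000 29.000
    endloop
  endfacet
  facet normal 0.0000 1.0000 0.0000
    outer loop
      vertex 10.500 13.062 0.000
      vertex 3.500 13.062 0.000
      vertex 3.500 13.062 29.000
    endloop
  endfacet
  facet normal 0.0000 1.0000 0.0000
    outer loop
      vertex 10.500 13.062 0.000
      vertex 3.500 13.062 29.000
      vertex 10.500 13.062 29.000
    endloop
  endfacet
  facet normal -0.8660 0.5000 0.0000
    outer loop
      vertex 3.500 13.062 0.000
      vertex 0.000 7.000 0.000
      vertex 0.000 7.000 29.000
    endloop
  endfacet
  facet normal -0.8660 0.5000 0.0000
    outer loop
      vertex 3.500 13.062 0.000
      vertex 0.000 7.000 29.000
      vertex 3.500 13.062 29.000
    endloop
  endfacet
  facet normal -0.8660 -0.5000 0.0000
    outer loop
      vertex 0.000 7.000 0.000
      vertex 3.500 0.938 0.000
      vertex 3.500 0.938 29.000
    endloop
  endfacet
  facet normal -0.8660 -0.5000 0.0000
    outer loop
      vertex 0.000 7.000 0.000
      vertex 3.500 0.938 29.000
      vertex 0.000 7.000 29.000
    endloop
  endfacet
  facet normal 0.0000 -1.0000 0.0000
    outer loop
      vertex 3.500 0.938 0.000
      vertex 10.500 0.938 0.000
      vertex 10.500 0.938 29.000
    endloop
  endfacet
  facet normal 0.0000 -1.0000 0.0000
    outer loop
      vertex 3.500 0.938 0.000
      vertex 10.500 0.938 29.000
      vertex 3.500 0.938 29.000
    endloop
  endfacet
  facet normal 0.8660 -0.5000 0.0000
    outer loop
      vertex 10.500 0.938 0.000
      vertex 14.000 7.000 0.000
      vertex 14.000 7.000 29.000
    endloop
  endfacet
  facet normal 0.8660 -0.5000 0.0000
    outer loop
      vertex 10.500 0.938 0.000
      vertex 14.000 7.000 29.000
      vertex 10.500 0.938 29.000
    endloop
  endfacet
endsolid part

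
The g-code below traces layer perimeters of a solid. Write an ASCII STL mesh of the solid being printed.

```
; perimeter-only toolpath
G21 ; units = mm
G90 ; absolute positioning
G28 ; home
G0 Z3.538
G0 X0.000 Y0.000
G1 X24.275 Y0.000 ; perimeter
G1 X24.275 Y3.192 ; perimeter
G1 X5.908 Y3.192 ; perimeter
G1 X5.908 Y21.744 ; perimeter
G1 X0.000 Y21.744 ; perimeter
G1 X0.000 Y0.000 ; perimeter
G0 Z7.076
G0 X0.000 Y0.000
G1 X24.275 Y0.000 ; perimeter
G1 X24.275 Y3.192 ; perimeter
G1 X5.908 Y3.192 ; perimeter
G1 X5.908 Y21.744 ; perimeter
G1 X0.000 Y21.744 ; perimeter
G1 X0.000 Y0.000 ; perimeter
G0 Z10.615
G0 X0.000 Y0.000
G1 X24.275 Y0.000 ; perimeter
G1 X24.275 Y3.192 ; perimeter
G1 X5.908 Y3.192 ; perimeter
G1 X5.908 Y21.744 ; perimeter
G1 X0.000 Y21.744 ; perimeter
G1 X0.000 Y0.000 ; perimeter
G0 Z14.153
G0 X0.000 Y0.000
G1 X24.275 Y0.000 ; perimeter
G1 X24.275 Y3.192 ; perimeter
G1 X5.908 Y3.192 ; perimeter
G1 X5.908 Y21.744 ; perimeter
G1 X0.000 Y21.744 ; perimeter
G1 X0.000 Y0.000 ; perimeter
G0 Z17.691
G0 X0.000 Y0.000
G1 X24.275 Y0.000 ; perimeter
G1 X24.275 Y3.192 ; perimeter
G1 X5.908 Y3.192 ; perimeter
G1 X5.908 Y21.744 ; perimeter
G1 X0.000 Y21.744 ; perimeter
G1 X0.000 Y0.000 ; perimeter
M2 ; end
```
solid part
  facet normal 0.0000 0.0000 -1.0000
    outer loop
      vertex 24.275 3.192 0.000
      vertex 24.275 0.000 0.000
      vertex 0.000 0.000 0.000
    endloop
  endfacet
  facet normal 0.0000 0.0000 -1.0000
    outer loop
      vertex 5.908 3.192 0.000
      vertex 24.275 3.192 0.000
      vertex 0.000 0.000 0.000
    endloop
  endfacet
  facet normal 0.0000 0.0000 -1.0000
    outer loop
      vertex 5.908 21.744 0.000
      vertex 5.908 3.192 0.000
      vertex 0.000 0.000 0.000
    endloop
  endfacet
  facet normal 0.0000 0.0000 -1.0000
    outer loop
      vertex 0.000 21.744 0.000
      vertex 5.908 21.744 0.000
      vertex 0.000 0.000 0.000
    endloop
  endfacet
  facet normal 0.0000 0.0000 1.0000
    outer loop
      vertex 0.000 0.000 17.691
      vertex 24.275 0.000 17.691
      vertex 24.275 3.192 17.691
    endloop
  endfacet
  facet normal 0.0000 0.0000 1.0000
    outer loop
      vertex 0.000 0.000 17.691
      vertex 24.275 3.192 17.691
      vertex 5.908 3.192 17.691
    endloop
  endfacet
  facet normal 0.0000 0.0000 1.0000
    outer loop
      vertex 0.000 0.000 17.691
      vertex 5.908 3.192 17.691
      vertex 5.908 21.744 17.691
    endloop
  endfacet
  facet normal 0.0000 0.0000 1.0000
    outer loop
      vertex 0.000 0.000 17.691
      vertex 5.908 21.744 17.691
      vertex 0.000 21.744 17.691
    endloop
  endfacet
  facet normal 0.0000 -1.0000 0.0000
    outer loop
      vertex 0.000 0.000 0.000
      vertex 24.275 0.000 0.000
      vertex 24.275 0.000 17.691
    endloop
  endfacet
  facet normal 0.0000 -1.0000 0.0000
    outer loop
      vertex 0.000 0.000 0.000
      vertex 24.275 0.000 17.691
      vertex 0.000 0.000 17.691
    endloop
  endfacet
  facet normal 1.0000 0.0000 0.0000
    outer loop
      vertex 24.275 0.000 0.000
      vertex 24.275 3.192 0.000
      vertex 24.275 3.192 17.691
    endloop
  endfacet
  facet normal 1.0000 0.0000 0.0000
    outer loop
      vertex 24.275 0.000 0.000
      vertex 24.275 3.192 17.691
      vertex 24.275 0.000 17.691
    endloop
  endfacet
  facet normal 0.0000 1.0000 0.0000
    outer loop
      vertex 24.275 3.192 0.000
      vertex 5.908 3.192 0.000
      vertex 5.908 3.192 17.691
    endloop
  endfacet
  facet normal 0.0000 1.0000 0.0000
    outer loop
      vertex 24.275 3.192 0.000
      vertex 5.908 3.192 17.691
      vertex 24.275 3.192 17.691
    endloop
  endfacet
  facet normal 1.0000 0.0000 0.0000
    outer loop
      vertex 5.908 3.192 0.000
      vertex 5.908 21.744 0.000
      vertex 5.908 21.744 17.691
    endloop
  endfacet
  facet normal 1.0000 0.0000 0.0000
    outer loop
      vertex 5.908 3.192 0.000
      vertex 5.908 21.744 17.691
      vertex 5.908 3.192 17.691
    endloop
  endfacet
  facet normal 0.0000 1.0000 0.0000
    outer loop
      vertex 5.908 21.744 0.000
      vertex 0.000 21.744 0.000
      vertex 0.000 21.744 17.691
    endloop
  endfacet
  facet normal 0.0000 1.0000 0.0000
    outer loop
      vertex 5.908 21.744 0.000
      vertex 0.000 21.744 17.691
      vertex 5.908 21.744 17.691
    endloop
  endfacet
  facet normal -1.0000 0.0000 0.0000
    outer loop
      vertex 0.000 21.744 0.000
      vertex 0.000 0.000 0.000
      vertex 0.000 0.000 17.691
    endloop
  endfacet
  facet normal -1.0000 0.0000 0.0000
    outer loop
      vertex 0.000 21.744 0.000
      vertex 0.000 0.000 17.691
      vertex 0.000 21.744 17.691
    endloop
  endfacet
endsolid part

The G0 Z moves step by Δz≈3.538 mm. Every layer's G1 loop is the same polygon, so the solid is a straight extrusion of it from z=0 to z≈17.7. Closing with flat bottom and top caps and triangulating gives 20 facets — an L-shaped prism: outer 24.3 × 21.7 mm, arm thicknesses ≈ 3.19 mm (horizontal) and 5.91 mm (vertical), extruded 17.7 mm in z.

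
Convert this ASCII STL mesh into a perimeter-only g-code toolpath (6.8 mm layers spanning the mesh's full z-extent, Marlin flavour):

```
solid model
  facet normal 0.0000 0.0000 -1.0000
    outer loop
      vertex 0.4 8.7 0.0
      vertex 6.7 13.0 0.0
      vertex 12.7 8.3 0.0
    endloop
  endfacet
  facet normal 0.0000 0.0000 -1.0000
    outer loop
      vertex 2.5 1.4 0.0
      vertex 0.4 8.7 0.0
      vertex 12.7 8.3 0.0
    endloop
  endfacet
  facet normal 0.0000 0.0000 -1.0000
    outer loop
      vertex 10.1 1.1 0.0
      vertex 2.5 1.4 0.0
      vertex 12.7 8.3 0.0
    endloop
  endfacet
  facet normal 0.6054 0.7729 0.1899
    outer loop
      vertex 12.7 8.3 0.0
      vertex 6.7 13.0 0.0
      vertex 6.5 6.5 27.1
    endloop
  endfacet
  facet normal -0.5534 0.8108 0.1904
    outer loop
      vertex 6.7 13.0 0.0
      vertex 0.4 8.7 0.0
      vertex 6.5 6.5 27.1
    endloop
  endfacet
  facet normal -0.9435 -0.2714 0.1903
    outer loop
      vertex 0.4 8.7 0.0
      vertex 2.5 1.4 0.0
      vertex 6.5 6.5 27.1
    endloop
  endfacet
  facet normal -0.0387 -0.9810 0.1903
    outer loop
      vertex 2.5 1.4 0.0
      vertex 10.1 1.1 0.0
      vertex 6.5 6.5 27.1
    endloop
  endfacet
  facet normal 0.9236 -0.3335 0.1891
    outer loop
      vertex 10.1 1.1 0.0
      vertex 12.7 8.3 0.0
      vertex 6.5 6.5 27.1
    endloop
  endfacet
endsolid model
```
; perimeter-only toolpath
G21 ; units = mm
G90 ; absolute positioning
G28 ; home
; layer 1
G0 Z6.8
G0 X11.1 Y7.9
G1 X6.7 Y11.4
G1 X1.9 Y8.1
G1 X3.5 Y2.7
G1 X9.2 Y2.5
G1 X11.1 Y7.9
; layer 2
G0 Z13.6
G0 X9.6 Y7.4
G1 X6.6 Y9.8
G1 X3.5 Y7.6
G1 X4.5 Y4.0
G1 X8.3 Y3.8
G1 X9.6 Y7.4
; layer 3
G0 Z20.3
G0 X8.0 Y7.0
G1 X6.6 Y8.1
G1 X5.0 Y7.0
G1 X5.5 Y5.2
G1 X7.4 Y5.2
G1 X8.0 Y7.0
M2 ; end

The solid is a regular 5-sided pyramid, base circumscribed radius ≈ 6.5 mm, apex at z ≈ 27.1 mm. Slicing at Δz = 6.8 mm — 4 equal slices spanning the solid's height, so layer i sits at z = i·h/4 — gives 3 non-empty perimeters. Each is a 5-segment closed polygon; G0 lifts to the layer z and rapids to the start vertex, then G1 traces the edges. The cross-section shrinks linearly with z (the slice at the apex is degenerate and omitted).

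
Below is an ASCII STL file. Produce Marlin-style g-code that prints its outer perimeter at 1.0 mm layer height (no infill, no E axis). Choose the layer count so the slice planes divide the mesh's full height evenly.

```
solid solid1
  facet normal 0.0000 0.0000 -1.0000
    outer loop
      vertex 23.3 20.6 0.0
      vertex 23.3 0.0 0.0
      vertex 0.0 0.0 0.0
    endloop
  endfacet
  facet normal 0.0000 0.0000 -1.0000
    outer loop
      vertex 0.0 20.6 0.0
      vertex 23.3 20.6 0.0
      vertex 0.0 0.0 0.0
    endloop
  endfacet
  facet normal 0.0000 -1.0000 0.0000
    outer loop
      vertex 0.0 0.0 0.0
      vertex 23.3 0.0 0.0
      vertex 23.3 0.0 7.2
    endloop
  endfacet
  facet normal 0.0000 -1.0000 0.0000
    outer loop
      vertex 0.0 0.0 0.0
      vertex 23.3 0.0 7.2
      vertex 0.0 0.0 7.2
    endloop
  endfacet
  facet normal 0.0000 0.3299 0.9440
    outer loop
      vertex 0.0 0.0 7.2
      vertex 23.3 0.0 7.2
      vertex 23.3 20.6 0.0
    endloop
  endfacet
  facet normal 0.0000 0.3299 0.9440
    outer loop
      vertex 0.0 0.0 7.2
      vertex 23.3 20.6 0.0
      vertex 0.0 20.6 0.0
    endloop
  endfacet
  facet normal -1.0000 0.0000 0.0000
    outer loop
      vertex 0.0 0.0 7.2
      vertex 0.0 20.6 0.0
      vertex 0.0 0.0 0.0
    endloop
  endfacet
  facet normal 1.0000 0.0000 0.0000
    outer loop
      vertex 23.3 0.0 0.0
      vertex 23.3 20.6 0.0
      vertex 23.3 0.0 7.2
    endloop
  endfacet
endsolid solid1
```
; perimeter-only toolpath
G21 ; units = mm
G90 ; absolute positioning
G28 ; home
; layer 1
G0 Z1.0
G0 X0.0 Y0.0
G1 X23.3 Y0.0
G1 X23.3 Y17.7
G1 X0.0 Y17.7
G1 X0.0 Y0.0
; layer 2
G0 Z2.1
G0 X0.0 Y0.0
G1 X23.3 Y0.0
G1 X23.3 Y14.7
G1 X0.0 Y14.7
G1 X0.0 Y0.0
; layer 3
G0 Z3.1
G0 X0.0 Y0.0
G1 X23.3 Y0.0
G1 X23.3 Y11.8
G1 X0.0 Y11.8
G1 X0.0 Y0.0
; layer 4
G0 Z4.1
G0 X0.0 Y0.0
G1 X23.3 Y0.0
G1 X23.3 Y8.8
G1 X0.0 Y8.8
G1 X0.0 Y0.0
; layer 5
G0 Z5.1
G0 X0.0 Y0.0
G1 X23.3 Y0.0
G1 X23.3 Y5.9
G1 X0.0 Y5.9
G1 X0.0 Y0.0
; layer 6
G0 Z6.2
G0 X0.0 Y0.0
G1 X23.3 Y0.0
G1 X23.3 Y2.9
G1 X0.0 Y2.9
G1 X0.0 Y0.0
M2 ; end

The solid is a wedge (ramp): 23.3 × 20.6 mm base, rising to 7.2 mm along the y=0 edge and sloping linearly to z=0 at y=20.6. Slicing at Δz = 1.0 mm — 7 equal slices spanning the solid's height, so layer i sits at z = i·h/7 — gives 6 non-empty perimeters. Each is a 4-segment closed polygon; G0 lifts to the layer z and rapids to the start vertex, then G1 traces the edges. The cross-section shrinks linearly with z (the slice at the apex is degenerate and omitted).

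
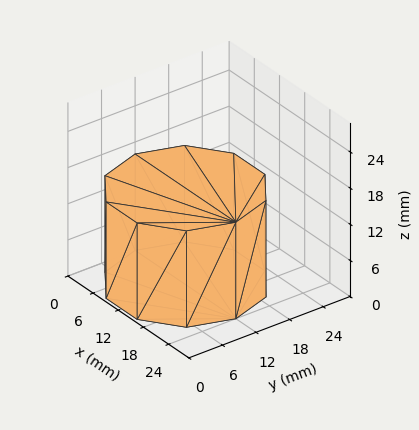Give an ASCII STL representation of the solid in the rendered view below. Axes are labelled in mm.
Reading the render: the shape is a regular 10-sided prism (a cylinder approximated with 10 flat sides), circumscribed radius ≈ 12 mm, height ≈ 16 mm (dimensions read to the nearest mm from the axis ticks). For the STL, each face is triangulated and given an outward normal.

solid part
  facet normal 0.0000 0.0000 -1.0000
    outer loop
      vertex 15.7 23.4 0.0
      vertex 21.7 19.1 0.0
      vertex 24.0 12.0 0.0
    endloop
  endfacet
  facet normal 0.0000 0.0000 -1.0000
    outer loop
      vertex 8.3 23.4 0.0
      vertex 15.7 23.4 0.0
      vertex 24.0 12.0 0.0
    endloop
  endfacet
  facet normal 0.0000 0.0000 -1.0000
    outer loop
      vertex 2.3 19.1 0.0
      vertex 8.3 23.4 0.0
      vertex 24.0 12.0 0.0
    endloop
  endfacet
  facet normal 0.0000 0.0000 -1.0000
    outer loop
      vertex 0.0 12.0 0.0
      vertex 2.3 19.1 0.0
      vertex 24.0 12.0 0.0
    endloop
  endfacet
  facet normal 0.0000 0.0000 -1.0000
    outer loop
      vertex 2.3 4.9 0.0
      vertex 0.0 12.0 0.0
      vertex 24.0 12.0 0.0
    endloop
  endfacet
  facet normal 0.0000 0.0000 -1.0000
    outer loop
      vertex 8.3 0.6 0.0
      vertex 2.3 4.9 0.0
      vertex 24.0 12.0 0.0
    endloop
  endfacet
  facet normal 0.0000 0.0000 -1.0000
    outer loop
      vertex 15.7 0.6 0.0
      vertex 8.3 0.6 0.0
      vertex 24.0 12.0 0.0
    endloop
  endfacet
  facet normal 0.0000 0.0000 -1.0000
    outer loop
      vertex 21.7 4.9 0.0
      vertex 15.7 0.6 0.0
      vertex 24.0 12.0 0.0
    endloop
  endfacet
  facet normal 0.0000 0.0000 1.0000
    outer loop
      vertex 24.0 12.0 16.0
      vertex 21.7 19.1 16.0
      vertex 15.7 23.4 16.0
    endloop
  endfacet
  facet normal 0.0000 0.0000 1.0000
    outer loop
      vertex 24.0 12.0 16.0
      vertex 15.7 23.4 16.0
      vertex 8.3 23.4 16.0
    endloop
  endfacet
  facet normal 0.0000 0.0000 1.0000
    outer loop
      vertex 24.0 12.0 16.0
      vertex 8.3 23.4 16.0
      vertex 2.3 19.1 16.0
    endloop
  endfacet
  facet normal 0.0000 0.0000 1.0000
    outer loop
      vertex 24.0 12.0 16.0
      vertex 2.3 19.1 16.0
      vertex 0.0 12.0 16.0
    endloop
  endfacet
  facet normal 0.0000 0.0000 1.0000
    outer loop
      vertex 24.0 12.0 16.0
      vertex 0.0 12.0 16.0
      vertex 2.3 4.9 16.0
    endloop
  endfacet
  facet normal 0.0000 0.0000 1.0000
    outer loop
      vertex 24.0 12.0 16.0
      vertex 2.3 4.9 16.0
      vertex 8.3 0.6 16.0
    endloop
  endfacet
  facet normal 0.0000 0.0000 1.0000
    outer loop
      vertex 24.0 12.0 16.0
      vertex 8.3 0.6 16.0
      vertex 15.7 0.6 16.0
    endloop
  endfacet
  facet normal 0.0000 0.0000 1.0000
    outer loop
      vertex 24.0 12.0 16.0
      vertex 15.7 0.6 16.0
      vertex 21.7 4.9 16.0
    endloop
  endfacet
  facet normal 0.9513 0.3082 0.0000
    outer loop
      vertex 24.0 12.0 0.0
      vertex 21.7 19.1 0.0
      vertex 21.7 19.1 16.0
    endloop
  endfacet
  facet normal 0.9513 0.3082 0.0000
    outer loop
      vertex 24.0 12.0 0.0
      vertex 21.7 19.1 16.0
      vertex 24.0 12.0 16.0
    endloop
  endfacet
  facet normal 0.5825 0.8128 0.0000
    outer loop
      vertex 21.7 19.1 0.0
      vertex 15.7 23.4 0.0
      vertex 15.7 23.4 16.0
    endloop
  endfacet
  facet normal 0.5825 0.8128 0.0000
    outer loop
      vertex 21.7 19.1 0.0
      vertex 15.7 23.4 16.0
      vertex 21.7 19.1 16.0
    endloop
  endfacet
  facet normal 0.0000 1.0000 0.0000
    outer loop
      vertex 15.7 23.4 0.0
      vertex 8.3 23.4 0.0
      vertex 8.3 23.4 16.0
    endloop
  endfacet
  facet normal 0.0000 1.0000 0.0000
    outer loop
      vertex 15.7 23.4 0.0
      vertex 8.3 23.4 16.0
      vertex 15.7 23.4 16.0
    endloop
  endfacet
  facet normal -0.5825 0.8128 0.0000
    outer loop
      vertex 8.3 23.4 0.0
      vertex 2.3 19.1 0.0
      vertex 2.3 19.1 16.0
    endloop
  endfacet
  facet normal -0.5825 0.8128 0.0000
    outer loop
      vertex 8.3 23.4 0.0
      vertex 2.3 19.1 16.0
      vertex 8.3 23.4 16.0
    endloop
  endfacet
  facet normal -0.9513 0.3082 0.0000
    outer loop
      vertex 2.3 19.1 0.0
      vertex 0.0 12.0 0.0
      vertex 0.0 12.0 16.0
    endloop
  endfacet
  facet normal -0.9513 0.3082 0.0000
    outer loop
      vertex 2.3 19.1 0.0
      vertex 0.0 12.0 16.0
      vertex 2.3 19.1 16.0
    endloop
  endfacet
  facet normal -0.9513 -0.3082 0.0000
    outer loop
      vertex 0.0 12.0 0.0
      vertex 2.3 4.9 0.0
      vertex 2.3 4.9 16.0
    endloop
  endfacet
  facet normal -0.9513 -0.3082 0.0000
    outer loop
      vertex 0.0 12.0 0.0
      vertex 2.3 4.9 16.0
      vertex 0.0 12.0 16.0
    endloop
  endfacet
  facet normal -0.5825 -0.8128 0.0000
    outer loop
      vertex 2.3 4.9 0.0
      vertex 8.3 0.6 0.0
      vertex 8.3 0.6 16.0
    endloop
  endfacet
  facet normal -0.5825 -0.8128 0.0000
    outer loop
      vertex 2.3 4.9 0.0
      vertex 8.3 0.6 16.0
      vertex 2.3 4.9 16.0
    endloop
  endfacet
  facet normal 0.0000 -1.0000 0.0000
    outer loop
      vertex 8.3 0.6 0.0
      vertex 15.7 0.6 0.0
      vertex 15.7 0.6 16.0
    endloop
  endfacet
  facet normal 0.0000 -1.0000 0.0000
    outer loop
      vertex 8.3 0.6 0.0
      vertex 15.7 0.6 16.0
      vertex 8.3 0.6 16.0
    endloop
  endfacet
  facet normal 0.5825 -0.8128 0.0000
    outer loop
      vertex 15.7 0.6 0.0
      vertex 21.7 4.9 0.0
      vertex 21.7 4.9 16.0
    endloop
  endfacet
  facet normal 0.5825 -0.8128 0.0000
    outer loop
      vertex 15.7 0.6 0.0
      vertex 21.7 4.9 16.0
      vertex 15.7 0.6 16.0
    endloop
  endfacet
  facet normal 0.9513 -0.3082 0.0000
    outer loop
      vertex 21.7 4.9 0.0
      vertex 24.0 12.0 0.0
      vertex 24.0 12.0 16.0
    endloop
  endfacet
  facet normal 0.9513 -0.3082 0.0000
    outer loop
      vertex 21.7 4.9 0.0
      vertex 24.0 12.0 16.0
      vertex 21.7 4.9 16.0
    endloop
  endfacet
endsolid part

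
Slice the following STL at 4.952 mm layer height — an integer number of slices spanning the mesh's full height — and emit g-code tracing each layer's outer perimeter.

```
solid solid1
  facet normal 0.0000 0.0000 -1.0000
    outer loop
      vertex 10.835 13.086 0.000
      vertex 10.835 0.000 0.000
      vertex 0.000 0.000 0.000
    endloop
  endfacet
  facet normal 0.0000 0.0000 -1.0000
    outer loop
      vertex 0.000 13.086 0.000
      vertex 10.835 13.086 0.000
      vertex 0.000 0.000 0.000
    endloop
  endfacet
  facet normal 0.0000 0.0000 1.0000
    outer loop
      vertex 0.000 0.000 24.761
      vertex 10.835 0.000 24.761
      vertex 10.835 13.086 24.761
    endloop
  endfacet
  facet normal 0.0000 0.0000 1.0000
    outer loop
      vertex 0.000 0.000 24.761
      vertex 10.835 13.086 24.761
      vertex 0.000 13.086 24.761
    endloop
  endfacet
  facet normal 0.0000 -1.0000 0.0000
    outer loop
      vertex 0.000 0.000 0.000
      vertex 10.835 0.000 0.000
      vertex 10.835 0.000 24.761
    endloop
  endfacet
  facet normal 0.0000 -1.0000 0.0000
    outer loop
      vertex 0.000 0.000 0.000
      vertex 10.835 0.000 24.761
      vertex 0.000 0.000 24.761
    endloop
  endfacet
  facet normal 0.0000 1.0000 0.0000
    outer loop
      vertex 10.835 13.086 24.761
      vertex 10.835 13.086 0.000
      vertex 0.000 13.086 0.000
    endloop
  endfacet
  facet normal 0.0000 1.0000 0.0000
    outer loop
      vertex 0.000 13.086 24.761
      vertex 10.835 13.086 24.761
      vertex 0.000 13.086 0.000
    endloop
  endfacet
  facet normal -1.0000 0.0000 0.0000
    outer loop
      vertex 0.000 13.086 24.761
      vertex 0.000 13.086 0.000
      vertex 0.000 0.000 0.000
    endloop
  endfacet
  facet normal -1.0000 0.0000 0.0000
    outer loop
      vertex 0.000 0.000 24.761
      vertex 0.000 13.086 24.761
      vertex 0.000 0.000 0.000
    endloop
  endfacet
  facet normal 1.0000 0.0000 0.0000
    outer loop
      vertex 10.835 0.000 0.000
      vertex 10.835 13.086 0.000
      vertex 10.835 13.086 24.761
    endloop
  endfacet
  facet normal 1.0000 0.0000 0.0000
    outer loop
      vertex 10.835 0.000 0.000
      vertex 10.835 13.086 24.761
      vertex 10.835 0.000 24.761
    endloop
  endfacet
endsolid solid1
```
; perimeter-only toolpath
G21 ; units = mm
G90 ; absolute positioning
G28 ; home
; layer 1
G0 Z4.952
G0 X0.000 Y0.000
G1 X10.835 Y0.000
G1 X10.835 Y13.086
G1 X0.000 Y13.086
G1 X0.000 Y0.000
; layer 2
G0 Z9.904
G0 X0.000 Y0.000
G1 X10.835 Y0.000
G1 X10.835 Y13.086
G1 X0.000 Y13.086
G1 X0.000 Y0.000
; layer 3
G0 Z14.857
G0 X0.000 Y0.000
G1 X10.835 Y0.000
G1 X10.835 Y13.086
G1 X0.000 Y13.086
G1 X0.000 Y0.000
; layer 4
G0 Z19.809
G0 X0.000 Y0.000
G1 X10.835 Y0.000
G1 X10.835 Y13.086
G1 X0.000 Y13.086
G1 X0.000 Y0.000
; layer 5
G0 Z24.761
G0 X0.000 Y0.000
G1 X10.835 Y0.000
G1 X10.835 Y13.086
G1 X0.000 Y13.086
G1 X0.000 Y0.000
M2 ; end

The solid is a rectangular box, roughly 10.8 × 13.1 mm footprint and 24.8 mm tall. Slicing at Δz = 4.952 mm — 5 equal slices spanning the solid's height, so layer i sits at z = i·h/5 — gives 5 non-empty perimeters. Each is a 4-segment closed polygon; G0 lifts to the layer z and rapids to the start vertex, then G1 traces the edges.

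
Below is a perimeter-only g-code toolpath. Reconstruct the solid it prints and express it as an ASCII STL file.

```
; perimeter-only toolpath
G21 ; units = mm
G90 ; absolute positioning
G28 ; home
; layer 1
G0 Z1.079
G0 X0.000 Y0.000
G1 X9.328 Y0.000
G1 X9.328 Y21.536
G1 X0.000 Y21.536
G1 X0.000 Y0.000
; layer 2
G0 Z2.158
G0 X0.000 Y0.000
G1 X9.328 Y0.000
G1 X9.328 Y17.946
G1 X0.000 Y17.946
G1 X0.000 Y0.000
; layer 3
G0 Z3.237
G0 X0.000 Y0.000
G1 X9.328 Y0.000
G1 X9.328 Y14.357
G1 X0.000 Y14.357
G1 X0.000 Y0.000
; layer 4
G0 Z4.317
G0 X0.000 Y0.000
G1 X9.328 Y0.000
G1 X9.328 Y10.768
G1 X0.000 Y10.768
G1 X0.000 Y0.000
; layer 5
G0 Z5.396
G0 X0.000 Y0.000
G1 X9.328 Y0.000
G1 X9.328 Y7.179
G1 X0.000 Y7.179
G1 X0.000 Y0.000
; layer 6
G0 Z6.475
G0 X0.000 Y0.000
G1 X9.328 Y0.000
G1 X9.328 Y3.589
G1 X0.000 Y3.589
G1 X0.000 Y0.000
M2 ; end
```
solid part
  facet normal 0.0000 0.0000 -1.0000
    outer loop
      vertex 9.328 25.125 0.000
      vertex 9.328 0.000 0.000
      vertex 0.000 0.000 0.000
    endloop
  endfacet
  facet normal 0.0000 0.0000 -1.0000
    outer loop
      vertex 0.000 25.125 0.000
      vertex 9.328 25.125 0.000
      vertex 0.000 0.000 0.000
    endloop
  endfacet
  facet normal 0.0000 -1.0000 0.0000
    outer loop
      vertex 0.000 0.000 0.000
      vertex 9.328 0.000 0.000
      vertex 9.328 0.000 7.554
    endloop
  endfacet
  facet normal 0.0000 -1.0000 0.0000
    outer loop
      vertex 0.000 0.000 0.000
      vertex 9.328 0.000 7.554
      vertex 0.000 0.000 7.554
    endloop
  endfacet
  facet normal 0.0000 0.2879 0.9577
    outer loop
      vertex 0.000 0.000 7.554
      vertex 9.328 0.000 7.554
      vertex 9.328 25.125 0.000
    endloop
  endfacet
  facet normal 0.0000 0.2879 0.9577
    outer loop
      vertex 0.000 0.000 7.554
      vertex 9.328 25.125 0.000
      vertex 0.000 25.125 0.000
    endloop
  endfacet
  facet normal -1.0000 0.0000 0.0000
    outer loop
      vertex 0.000 0.000 7.554
      vertex 0.000 25.125 0.000
      vertex 0.000 0.000 0.000
    endloop
  endfacet
  facet normal 1.0000 0.0000 0.0000
    outer loop
      vertex 9.328 0.000 0.000
      vertex 9.328 25.125 0.000
      vertex 9.328 0.000 7.554
    endloop
  endfacet
endsolid part

The G0 Z moves step by Δz≈1.079 mm. The G1 loops shrink linearly with z, so the solid tapers from its base footprint up to z≈7.55. Closing with a flat bottom cap and the tapered top and triangulating gives 8 facets — a wedge (ramp): 9.33 × 25.1 mm base, rising to 7.55 mm along the y=0 edge and sloping linearly to z=0 at y=25.1.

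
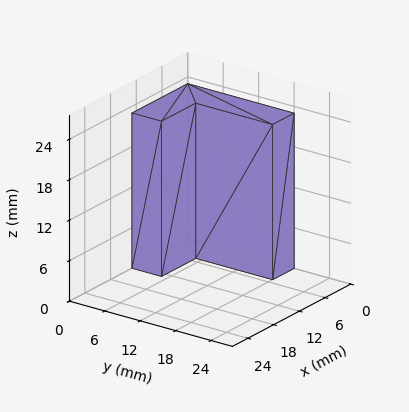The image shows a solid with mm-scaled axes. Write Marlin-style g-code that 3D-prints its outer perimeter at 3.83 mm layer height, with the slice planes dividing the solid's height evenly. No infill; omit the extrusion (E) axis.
Reading the render: the shape is an L-shaped prism: outer 13 × 18 mm, arm thicknesses ≈ 5 mm (horizontal) and 5 mm (vertical), extruded 23 mm in z (dimensions read to the nearest mm from the axis ticks). For the g-code, the solid's height is divided into equal slices at the stated Δz and each level perimeter traced with G1 moves after a G0 lift.

; perimeter-only toolpath
G21 ; units = mm
G90 ; absolute positioning
G28 ; home
; layer 1
G0 Z3.83
G0 X0.00 Y0.00
G1 X13.00 Y0.00
G1 X13.00 Y5.00
G1 X5.00 Y5.00
G1 X5.00 Y18.00
G1 X0.00 Y18.00
G1 X0.00 Y0.00
; layer 2
G0 Z7.67
G0 X0.00 Y0.00
G1 X13.00 Y0.00
G1 X13.00 Y5.00
G1 X5.00 Y5.00
G1 X5.00 Y18.00
G1 X0.00 Y18.00
G1 X0.00 Y0.00
; layer 3
G0 Z11.50
G0 X0.00 Y0.00
G1 X13.00 Y0.00
G1 X13.00 Y5.00
G1 X5.00 Y5.00
G1 X5.00 Y18.00
G1 X0.00 Y18.00
G1 X0.00 Y0.00
; layer 4
G0 Z15.33
G0 X0.00 Y0.00
G1 X13.00 Y0.00
G1 X13.00 Y5.00
G1 X5.00 Y5.00
G1 X5.00 Y18.00
G1 X0.00 Y18.00
G1 X0.00 Y0.00
; layer 5
G0 Z19.17
G0 X0.00 Y0.00
G1 X13.00 Y0.00
G1 X13.00 Y5.00
G1 X5.00 Y5.00
G1 X5.00 Y18.00
G1 X0.00 Y18.00
G1 X0.00 Y0.00
; layer 6
G0 Z23.00
G0 X0.00 Y0.00
G1 X13.00 Y0.00
G1 X13.00 Y5.00
G1 X5.00 Y5.00
G1 X5.00 Y18.00
G1 X0.00 Y18.00
G1 X0.00 Y0.00
M2 ; end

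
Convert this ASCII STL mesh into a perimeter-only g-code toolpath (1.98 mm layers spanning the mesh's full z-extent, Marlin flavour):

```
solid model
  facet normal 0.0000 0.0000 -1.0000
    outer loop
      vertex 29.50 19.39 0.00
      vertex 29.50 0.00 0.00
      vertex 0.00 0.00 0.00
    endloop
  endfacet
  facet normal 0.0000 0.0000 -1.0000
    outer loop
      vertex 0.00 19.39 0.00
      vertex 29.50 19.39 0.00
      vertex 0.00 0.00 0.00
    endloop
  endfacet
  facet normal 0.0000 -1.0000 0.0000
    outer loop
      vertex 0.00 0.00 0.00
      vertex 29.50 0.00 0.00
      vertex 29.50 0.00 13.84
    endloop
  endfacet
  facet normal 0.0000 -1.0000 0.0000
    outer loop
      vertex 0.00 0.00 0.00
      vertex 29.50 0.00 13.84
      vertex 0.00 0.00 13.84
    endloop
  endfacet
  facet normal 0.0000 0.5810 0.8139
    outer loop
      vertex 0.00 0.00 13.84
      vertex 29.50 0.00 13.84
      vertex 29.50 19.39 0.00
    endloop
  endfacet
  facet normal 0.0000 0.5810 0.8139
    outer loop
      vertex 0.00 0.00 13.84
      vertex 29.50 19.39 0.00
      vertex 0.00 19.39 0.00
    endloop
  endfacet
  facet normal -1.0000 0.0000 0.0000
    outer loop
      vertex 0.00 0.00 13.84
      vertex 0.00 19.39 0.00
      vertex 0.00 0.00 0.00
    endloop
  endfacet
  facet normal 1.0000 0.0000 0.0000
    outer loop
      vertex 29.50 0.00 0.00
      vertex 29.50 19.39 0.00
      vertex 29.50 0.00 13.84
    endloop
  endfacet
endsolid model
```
; perimeter-only toolpath
G21 ; units = mm
G90 ; absolute positioning
G28 ; home
; layer 1
G0 Z1.98
G0 X0.00 Y0.00
G1 X29.50 Y0.00
G1 X29.50 Y16.62
G1 X0.00 Y16.62
G1 X0.00 Y0.00
; layer 2
G0 Z3.95
G0 X0.00 Y0.00
G1 X29.50 Y0.00
G1 X29.50 Y13.85
G1 X0.00 Y13.85
G1 X0.00 Y0.00
; layer 3
G0 Z5.93
G0 X0.00 Y0.00
G1 X29.50 Y0.00
G1 X29.50 Y11.08
G1 X0.00 Y11.08
G1 X0.00 Y0.00
; layer 4
G0 Z7.91
G0 X0.00 Y0.00
G1 X29.50 Y0.00
G1 X29.50 Y8.31
G1 X0.00 Y8.31
G1 X0.00 Y0.00
; layer 5
G0 Z9.89
G0 X0.00 Y0.00
G1 X29.50 Y0.00
G1 X29.50 Y5.54
G1 X0.00 Y5.54
G1 X0.00 Y0.00
; layer 6
G0 Z11.86
G0 X0.00 Y0.00
G1 X29.50 Y0.00
G1 X29.50 Y2.77
G1 X0.00 Y2.77
G1 X0.00 Y0.00
M2 ; end

The solid is a wedge (ramp): 29.5 × 19.4 mm base, rising to 13.8 mm along the y=0 edge and sloping linearly to z=0 at y=19.4. Slicing at Δz = 1.98 mm — 7 equal slices spanning the solid's height, so layer i sits at z = i·h/7 — gives 6 non-empty perimeters. Each is a 4-segment closed polygon; G0 lifts to the layer z and rapids to the start vertex, then G1 traces the edges. The cross-section shrinks linearly with z (the slice at the apex is degenerate and omitted).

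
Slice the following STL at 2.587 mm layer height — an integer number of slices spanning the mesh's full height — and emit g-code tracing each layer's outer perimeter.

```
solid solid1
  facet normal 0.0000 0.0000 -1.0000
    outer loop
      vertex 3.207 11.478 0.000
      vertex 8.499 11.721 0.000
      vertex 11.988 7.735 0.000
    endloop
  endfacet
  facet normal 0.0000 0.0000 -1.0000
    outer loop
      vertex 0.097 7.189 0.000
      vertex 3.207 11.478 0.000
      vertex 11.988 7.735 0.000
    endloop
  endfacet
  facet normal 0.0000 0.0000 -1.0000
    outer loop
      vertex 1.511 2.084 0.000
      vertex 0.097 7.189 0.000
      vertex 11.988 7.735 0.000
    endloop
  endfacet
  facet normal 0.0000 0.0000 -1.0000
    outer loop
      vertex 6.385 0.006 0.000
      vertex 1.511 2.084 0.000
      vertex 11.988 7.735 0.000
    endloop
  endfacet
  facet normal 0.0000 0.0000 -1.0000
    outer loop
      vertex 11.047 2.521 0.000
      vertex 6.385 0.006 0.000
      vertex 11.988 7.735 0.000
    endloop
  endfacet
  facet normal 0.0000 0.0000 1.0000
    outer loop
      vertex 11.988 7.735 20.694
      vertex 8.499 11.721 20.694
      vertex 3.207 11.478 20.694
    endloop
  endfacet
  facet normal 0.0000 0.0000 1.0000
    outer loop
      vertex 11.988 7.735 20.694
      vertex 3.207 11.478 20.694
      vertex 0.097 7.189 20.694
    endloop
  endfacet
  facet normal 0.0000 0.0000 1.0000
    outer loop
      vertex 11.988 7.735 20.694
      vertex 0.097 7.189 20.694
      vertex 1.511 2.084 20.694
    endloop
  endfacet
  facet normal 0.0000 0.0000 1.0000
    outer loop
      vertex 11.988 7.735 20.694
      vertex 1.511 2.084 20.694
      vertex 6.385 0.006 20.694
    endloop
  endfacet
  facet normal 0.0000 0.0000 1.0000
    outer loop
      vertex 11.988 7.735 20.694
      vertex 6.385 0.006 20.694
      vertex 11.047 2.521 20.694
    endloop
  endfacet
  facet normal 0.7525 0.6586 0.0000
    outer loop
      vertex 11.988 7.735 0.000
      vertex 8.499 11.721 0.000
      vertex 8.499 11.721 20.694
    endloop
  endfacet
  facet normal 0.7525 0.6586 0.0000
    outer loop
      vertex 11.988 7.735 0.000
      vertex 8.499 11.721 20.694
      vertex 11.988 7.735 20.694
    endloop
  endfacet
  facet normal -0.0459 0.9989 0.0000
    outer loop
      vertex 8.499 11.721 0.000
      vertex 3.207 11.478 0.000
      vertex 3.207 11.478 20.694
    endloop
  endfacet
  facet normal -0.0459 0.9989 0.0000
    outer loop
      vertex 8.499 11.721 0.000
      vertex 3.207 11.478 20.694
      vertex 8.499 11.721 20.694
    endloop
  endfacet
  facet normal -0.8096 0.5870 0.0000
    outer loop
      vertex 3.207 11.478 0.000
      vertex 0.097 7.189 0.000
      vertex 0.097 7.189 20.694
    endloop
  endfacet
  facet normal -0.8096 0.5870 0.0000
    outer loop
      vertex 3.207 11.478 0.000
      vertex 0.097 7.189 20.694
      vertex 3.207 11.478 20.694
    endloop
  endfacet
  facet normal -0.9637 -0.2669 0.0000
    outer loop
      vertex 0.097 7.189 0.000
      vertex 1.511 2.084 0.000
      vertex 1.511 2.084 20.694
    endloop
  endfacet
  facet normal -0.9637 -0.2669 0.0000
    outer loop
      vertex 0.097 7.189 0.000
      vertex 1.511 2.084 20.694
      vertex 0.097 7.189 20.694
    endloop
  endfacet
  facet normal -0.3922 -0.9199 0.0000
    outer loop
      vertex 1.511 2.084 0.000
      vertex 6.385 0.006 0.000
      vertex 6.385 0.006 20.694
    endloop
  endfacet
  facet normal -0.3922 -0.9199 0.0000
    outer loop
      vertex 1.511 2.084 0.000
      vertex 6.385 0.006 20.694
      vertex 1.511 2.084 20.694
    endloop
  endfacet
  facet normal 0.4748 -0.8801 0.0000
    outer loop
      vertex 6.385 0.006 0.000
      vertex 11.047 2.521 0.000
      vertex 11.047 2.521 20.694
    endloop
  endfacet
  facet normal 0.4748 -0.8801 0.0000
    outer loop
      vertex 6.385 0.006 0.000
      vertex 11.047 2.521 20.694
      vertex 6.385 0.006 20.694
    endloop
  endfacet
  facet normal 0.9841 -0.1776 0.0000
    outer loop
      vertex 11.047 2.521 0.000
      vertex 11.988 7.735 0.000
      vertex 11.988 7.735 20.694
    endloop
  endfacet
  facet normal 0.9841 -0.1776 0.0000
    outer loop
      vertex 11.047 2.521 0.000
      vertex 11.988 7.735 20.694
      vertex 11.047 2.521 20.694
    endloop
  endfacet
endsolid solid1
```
; perimeter-only toolpath
G21 ; units = mm
G90 ; absolute positioning
G28 ; home
; layer 1
G0 Z2.587
G0 X11.988 Y7.735
G1 X8.499 Y11.721
G1 X3.207 Y11.478
G1 X0.097 Y7.189
G1 X1.511 Y2.084
G1 X6.385 Y0.006
G1 X11.047 Y2.521
G1 X11.988 Y7.735
; layer 2
G0 Z5.173
G0 X11.988 Y7.735
G1 X8.499 Y11.721
G1 X3.207 Y11.478
G1 X0.097 Y7.189
G1 X1.511 Y2.084
G1 X6.385 Y0.006
G1 X11.047 Y2.521
G1 X11.988 Y7.735
; layer 3
G0 Z7.760
G0 X11.988 Y7.735
G1 X8.499 Y11.721
G1 X3.207 Y11.478
G1 X0.097 Y7.189
G1 X1.511 Y2.084
G1 X6.385 Y0.006
G1 X11.047 Y2.521
G1 X11.988 Y7.735
; layer 4
G0 Z10.347
G0 X11.988 Y7.735
G1 X8.499 Y11.721
G1 X3.207 Y11.478
G1 X0.097 Y7.189
G1 X1.511 Y2.084
G1 X6.385 Y0.006
G1 X11.047 Y2.521
G1 X11.988 Y7.735
; layer 5
G0 Z12.934
G0 X11.988 Y7.735
G1 X8.499 Y11.721
G1 X3.207 Y11.478
G1 X0.097 Y7.189
G1 X1.511 Y2.084
G1 X6.385 Y0.006
G1 X11.047 Y2.521
G1 X11.988 Y7.735
; layer 6
G0 Z15.520
G0 X11.988 Y7.735
G1 X8.499 Y11.721
G1 X3.207 Y11.478
G1 X0.097 Y7.189
G1 X1.511 Y2.084
G1 X6.385 Y0.006
G1 X11.047 Y2.521
G1 X11.988 Y7.735
; layer 7
G0 Z18.107
G0 X11.988 Y7.735
G1 X8.499 Y11.721
G1 X3.207 Y11.478
G1 X0.097 Y7.189
G1 X1.511 Y2.084
G1 X6.385 Y0.006
G1 X11.047 Y2.521
G1 X11.988 Y7.735
; layer 8
G0 Z20.694
G0 X11.988 Y7.735
G1 X8.499 Y11.721
G1 X3.207 Y11.478
G1 X0.097 Y7.189
G1 X1.511 Y2.084
G1 X6.385 Y0.006
G1 X11.047 Y2.521
G1 X11.988 Y7.735
M2 ; end

The solid is a regular 7-sided prism (a cylinder approximated with 7 flat sides), circumscribed radius ≈ 6.11 mm, height ≈ 20.7 mm. Slicing at Δz = 2.587 mm — 8 equal slices spanning the solid's height, so layer i sits at z = i·h/8 — gives 8 non-empty perimeters. Each is a 7-segment closed polygon; G0 lifts to the layer z and rapids to the start vertex, then G1 traces the edges.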